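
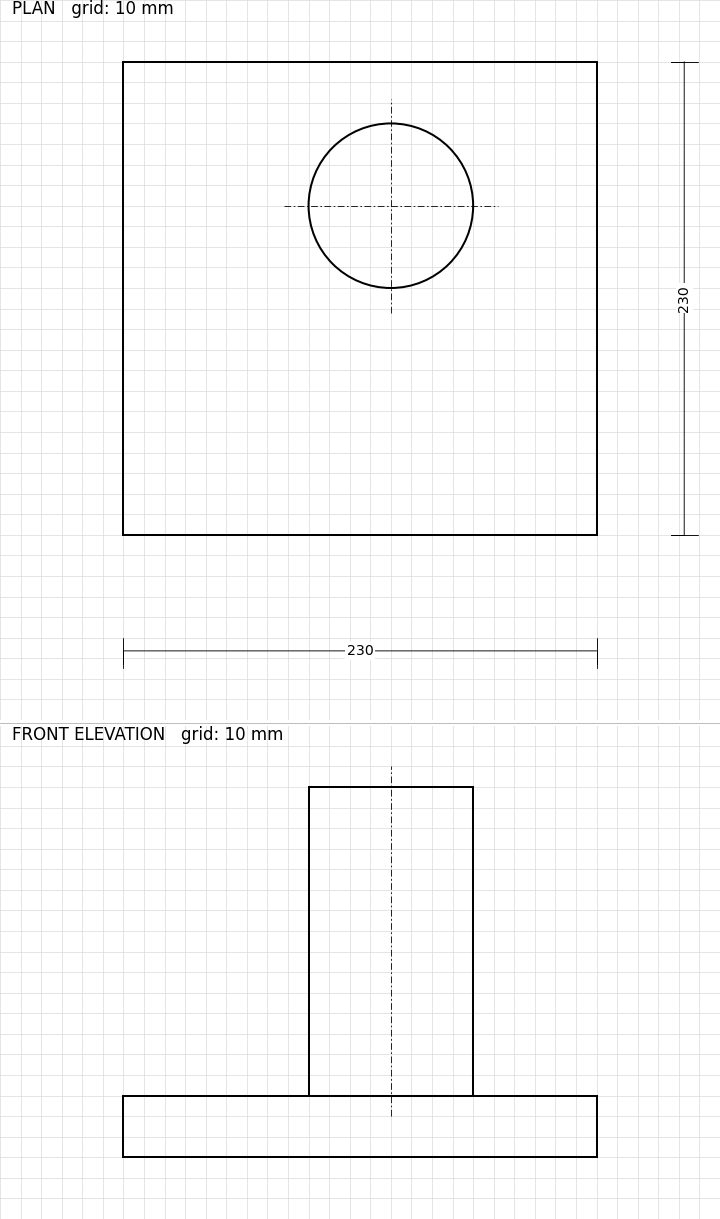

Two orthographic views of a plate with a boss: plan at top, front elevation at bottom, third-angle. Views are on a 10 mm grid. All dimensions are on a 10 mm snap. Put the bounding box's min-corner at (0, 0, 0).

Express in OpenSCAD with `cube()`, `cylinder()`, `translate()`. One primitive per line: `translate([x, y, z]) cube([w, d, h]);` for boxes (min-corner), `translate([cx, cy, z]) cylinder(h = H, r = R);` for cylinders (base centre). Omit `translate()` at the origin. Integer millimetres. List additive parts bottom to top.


cube([230, 230, 30]);
translate([130, 160, 30]) cylinder(h = 150, r = 40);


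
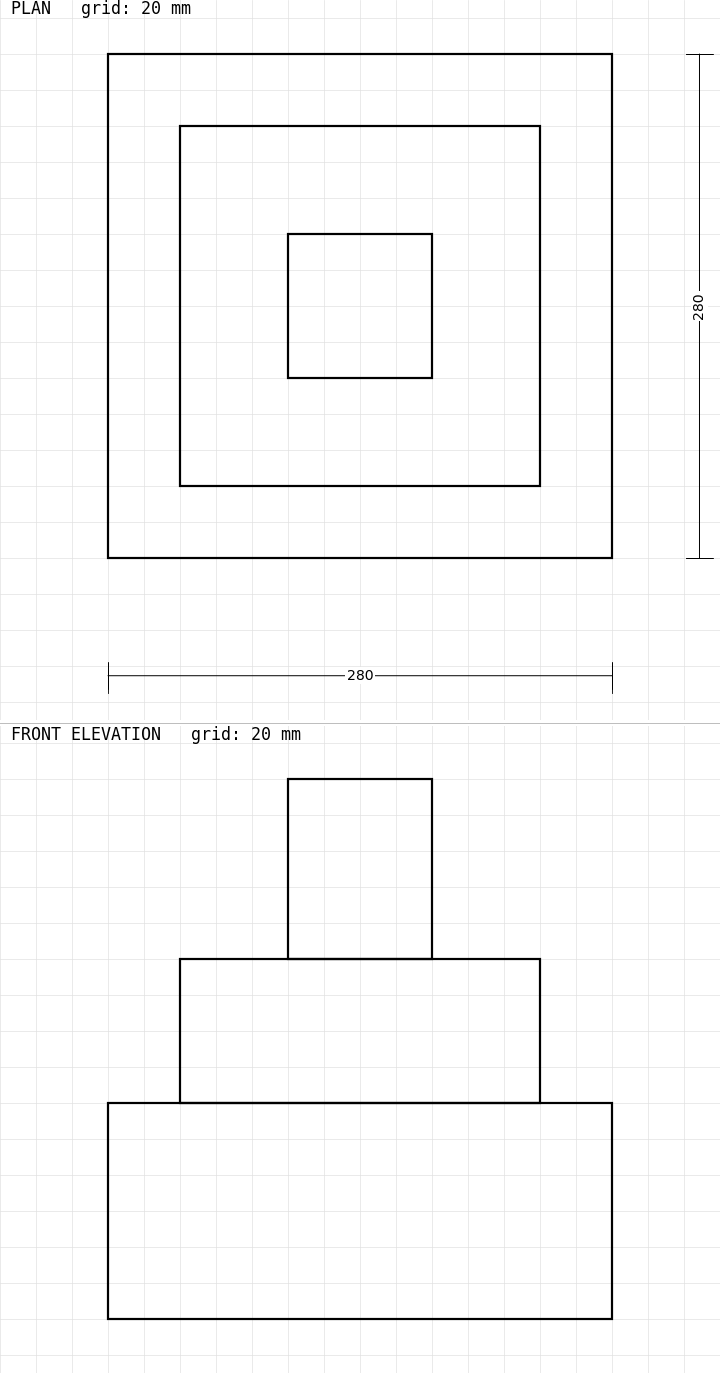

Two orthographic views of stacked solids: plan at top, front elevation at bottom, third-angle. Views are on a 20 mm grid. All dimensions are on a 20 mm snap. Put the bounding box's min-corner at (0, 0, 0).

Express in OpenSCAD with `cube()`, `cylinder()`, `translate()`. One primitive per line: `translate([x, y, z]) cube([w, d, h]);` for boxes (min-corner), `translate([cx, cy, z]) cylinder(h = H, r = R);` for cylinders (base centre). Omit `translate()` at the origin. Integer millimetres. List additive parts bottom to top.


cube([280, 280, 120]);
translate([40, 40, 120]) cube([200, 200, 80]);
translate([100, 100, 200]) cube([80, 80, 100]);


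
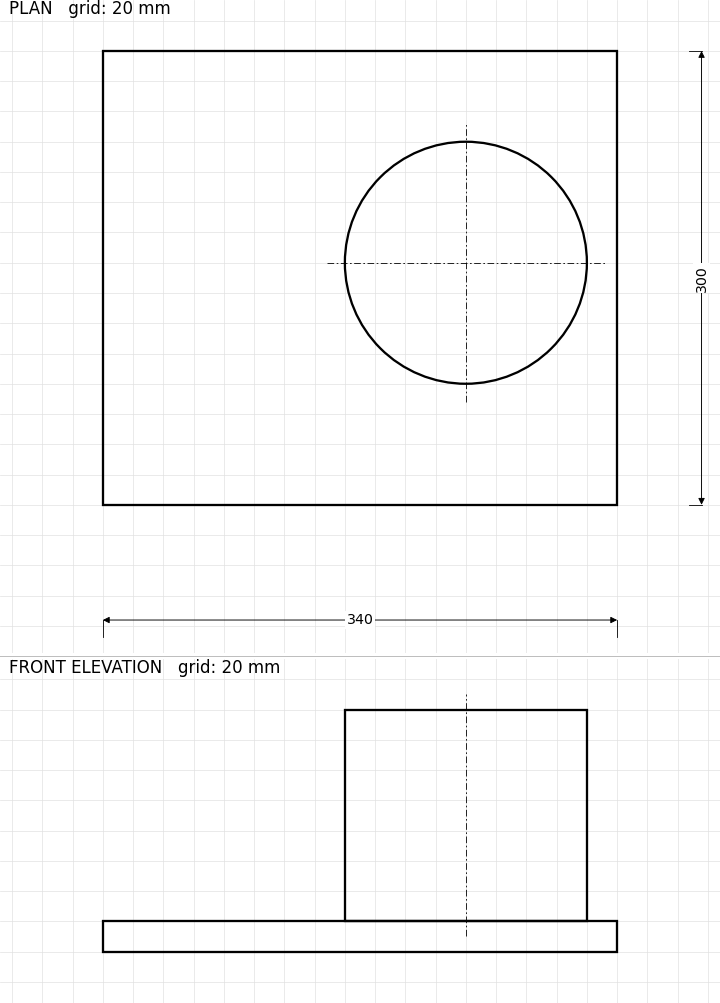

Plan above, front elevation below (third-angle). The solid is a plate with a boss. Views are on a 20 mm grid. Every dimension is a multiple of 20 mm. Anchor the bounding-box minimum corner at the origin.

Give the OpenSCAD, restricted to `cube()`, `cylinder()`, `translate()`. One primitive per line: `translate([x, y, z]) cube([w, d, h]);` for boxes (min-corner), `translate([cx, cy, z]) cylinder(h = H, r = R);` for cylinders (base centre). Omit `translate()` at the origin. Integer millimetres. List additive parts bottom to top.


cube([340, 300, 20]);
translate([240, 160, 20]) cylinder(h = 140, r = 80);


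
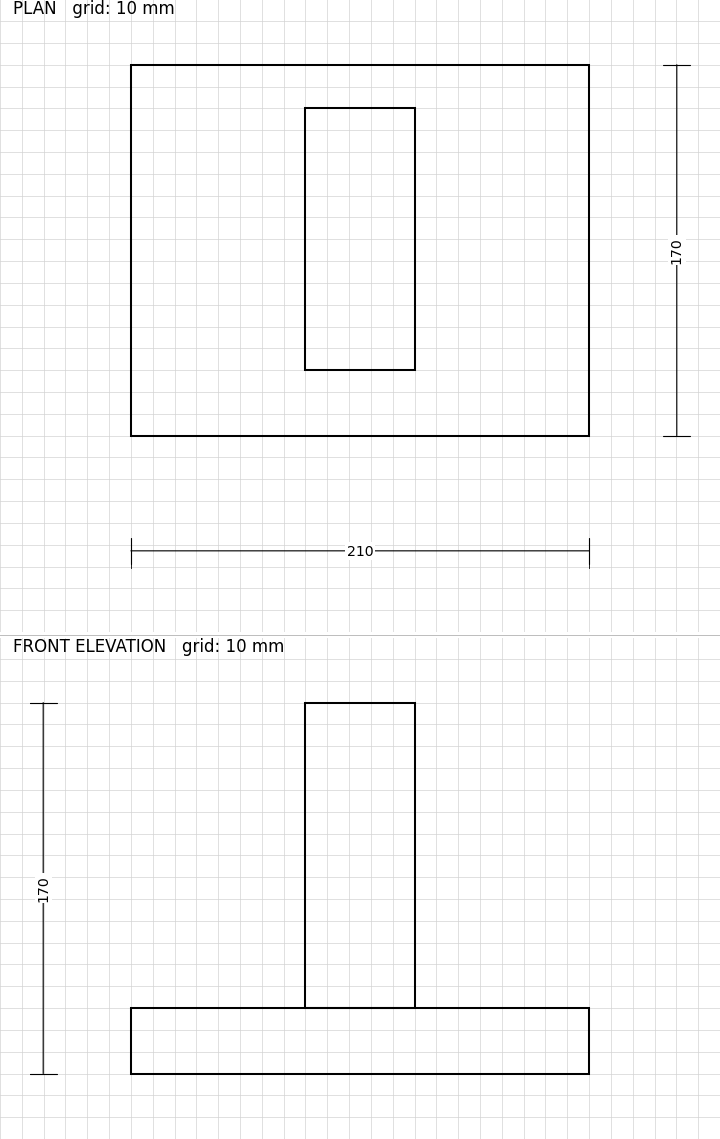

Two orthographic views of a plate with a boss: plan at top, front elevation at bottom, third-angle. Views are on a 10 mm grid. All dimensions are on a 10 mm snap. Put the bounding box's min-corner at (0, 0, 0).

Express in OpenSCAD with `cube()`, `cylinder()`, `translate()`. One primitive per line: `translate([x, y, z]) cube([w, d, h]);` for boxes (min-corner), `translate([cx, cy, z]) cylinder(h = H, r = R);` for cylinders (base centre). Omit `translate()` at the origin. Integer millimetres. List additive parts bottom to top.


cube([210, 170, 30]);
translate([80, 30, 30]) cube([50, 120, 140]);


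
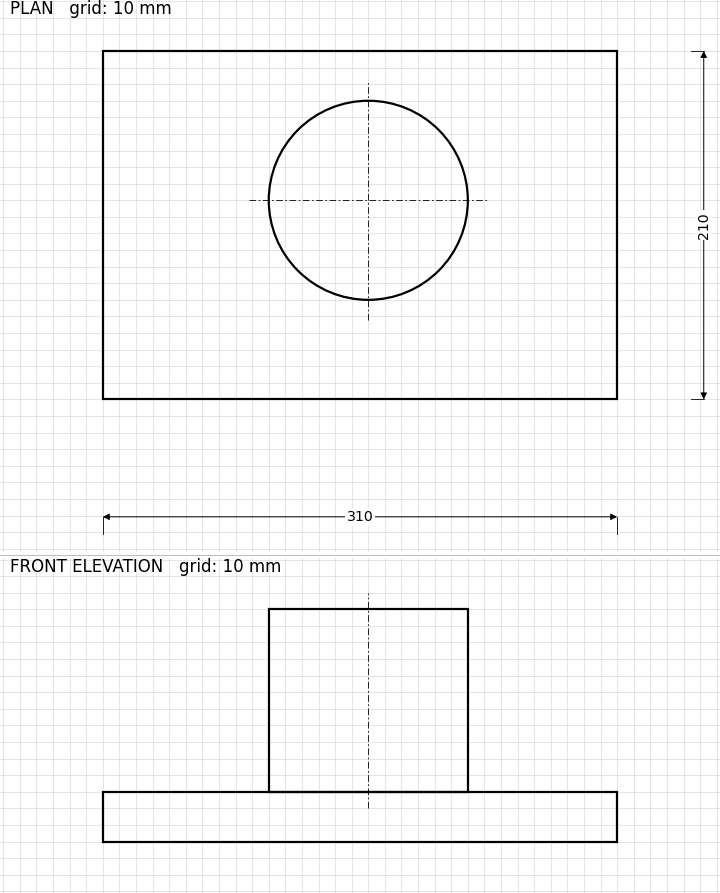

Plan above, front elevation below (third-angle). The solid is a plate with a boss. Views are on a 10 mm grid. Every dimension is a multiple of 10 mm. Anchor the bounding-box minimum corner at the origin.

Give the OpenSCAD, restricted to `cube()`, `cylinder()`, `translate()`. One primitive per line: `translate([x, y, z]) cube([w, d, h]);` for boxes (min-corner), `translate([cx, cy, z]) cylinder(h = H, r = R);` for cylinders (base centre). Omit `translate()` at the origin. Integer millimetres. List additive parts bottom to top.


cube([310, 210, 30]);
translate([160, 120, 30]) cylinder(h = 110, r = 60);


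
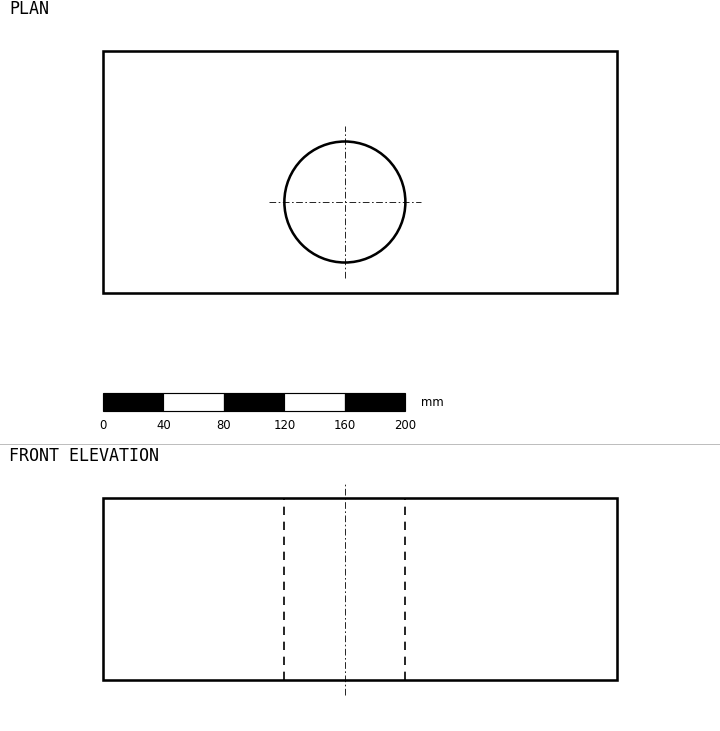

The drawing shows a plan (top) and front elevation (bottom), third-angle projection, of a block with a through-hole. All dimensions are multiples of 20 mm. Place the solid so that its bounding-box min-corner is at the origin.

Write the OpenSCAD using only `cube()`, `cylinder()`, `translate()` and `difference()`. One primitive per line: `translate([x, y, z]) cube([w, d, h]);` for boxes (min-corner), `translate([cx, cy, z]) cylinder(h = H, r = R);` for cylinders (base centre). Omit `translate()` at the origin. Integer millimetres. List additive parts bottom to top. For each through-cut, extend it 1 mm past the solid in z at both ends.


difference() {
  cube([340, 160, 120]);
  translate([160, 60, -1]) cylinder(h = 122, r = 40);
}


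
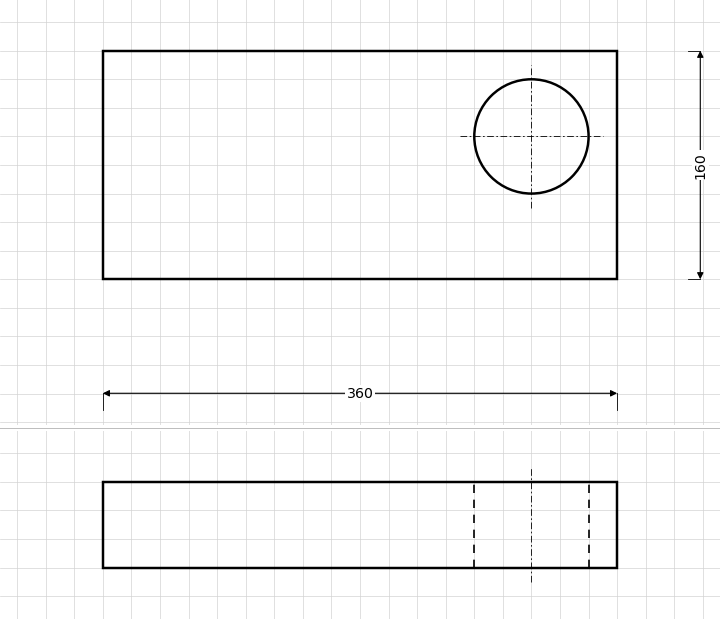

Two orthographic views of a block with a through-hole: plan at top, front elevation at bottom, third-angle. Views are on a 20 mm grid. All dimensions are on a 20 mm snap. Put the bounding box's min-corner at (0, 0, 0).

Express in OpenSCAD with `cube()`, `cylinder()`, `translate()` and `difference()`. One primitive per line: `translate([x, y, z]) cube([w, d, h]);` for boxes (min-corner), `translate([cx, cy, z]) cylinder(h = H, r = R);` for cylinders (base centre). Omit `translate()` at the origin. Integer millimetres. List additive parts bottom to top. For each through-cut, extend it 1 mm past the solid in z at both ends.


difference() {
  cube([360, 160, 60]);
  translate([300, 100, -1]) cylinder(h = 62, r = 40);
}


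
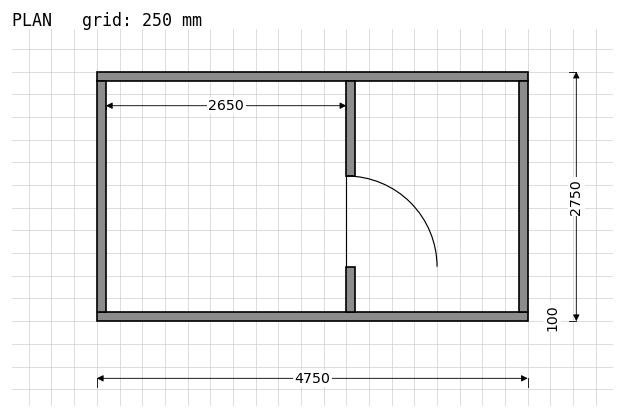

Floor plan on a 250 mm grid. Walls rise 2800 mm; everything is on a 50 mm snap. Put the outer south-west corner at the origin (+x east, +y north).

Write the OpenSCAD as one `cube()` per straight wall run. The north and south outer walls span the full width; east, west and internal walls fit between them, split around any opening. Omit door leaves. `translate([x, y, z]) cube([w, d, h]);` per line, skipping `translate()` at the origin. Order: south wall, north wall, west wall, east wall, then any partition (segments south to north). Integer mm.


cube([4750, 100, 2800]);
translate([0, 2650, 0]) cube([4750, 100, 2800]);
translate([0, 100, 0]) cube([100, 2550, 2800]);
translate([4650, 100, 0]) cube([100, 2550, 2800]);
translate([2750, 100, 0]) cube([100, 500, 2800]);
translate([2750, 1600, 0]) cube([100, 1050, 2800]);


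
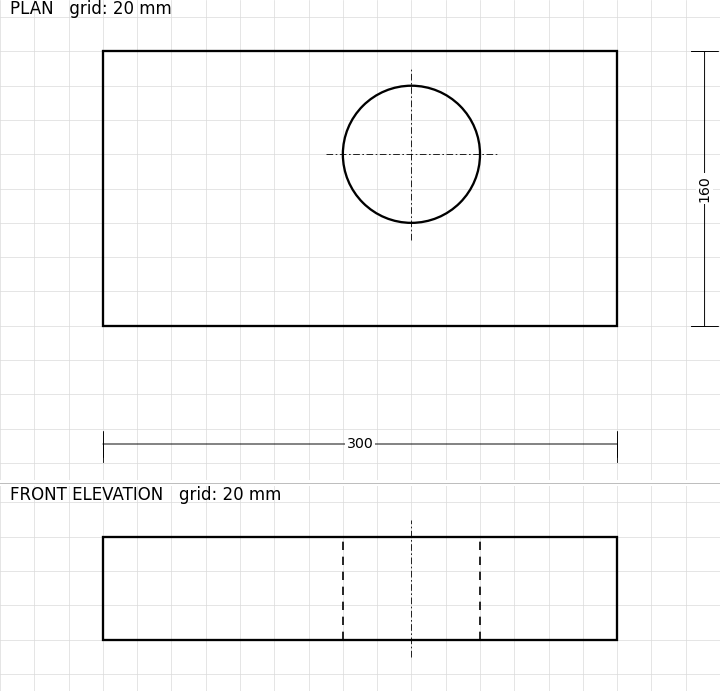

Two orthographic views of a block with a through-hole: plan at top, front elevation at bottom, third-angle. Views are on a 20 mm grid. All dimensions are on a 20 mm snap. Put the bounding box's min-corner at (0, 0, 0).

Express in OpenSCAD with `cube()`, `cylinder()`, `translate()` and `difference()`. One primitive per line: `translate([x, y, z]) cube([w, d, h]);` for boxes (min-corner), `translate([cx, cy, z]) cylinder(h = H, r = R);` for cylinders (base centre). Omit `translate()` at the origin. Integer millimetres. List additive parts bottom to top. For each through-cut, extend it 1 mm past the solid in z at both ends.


difference() {
  cube([300, 160, 60]);
  translate([180, 100, -1]) cylinder(h = 62, r = 40);
}


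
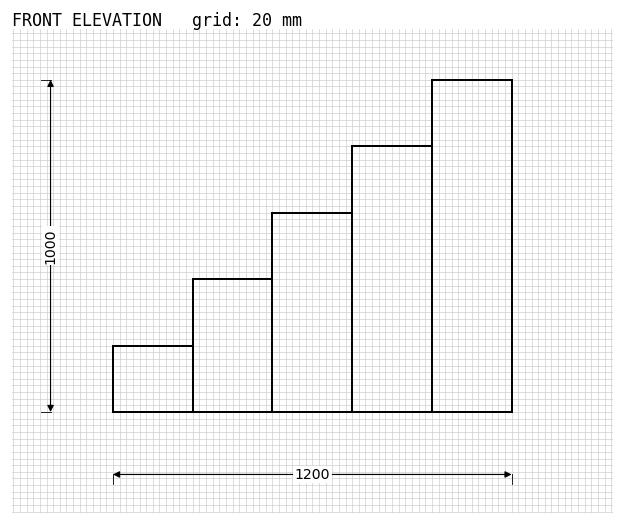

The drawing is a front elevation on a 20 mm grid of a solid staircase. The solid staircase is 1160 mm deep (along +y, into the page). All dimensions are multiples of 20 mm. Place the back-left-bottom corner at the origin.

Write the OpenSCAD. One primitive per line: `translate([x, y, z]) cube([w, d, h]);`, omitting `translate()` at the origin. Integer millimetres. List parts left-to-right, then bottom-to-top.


cube([240, 1160, 200]);
translate([240, 0, 0]) cube([240, 1160, 400]);
translate([480, 0, 0]) cube([240, 1160, 600]);
translate([720, 0, 0]) cube([240, 1160, 800]);
translate([960, 0, 0]) cube([240, 1160, 1000]);


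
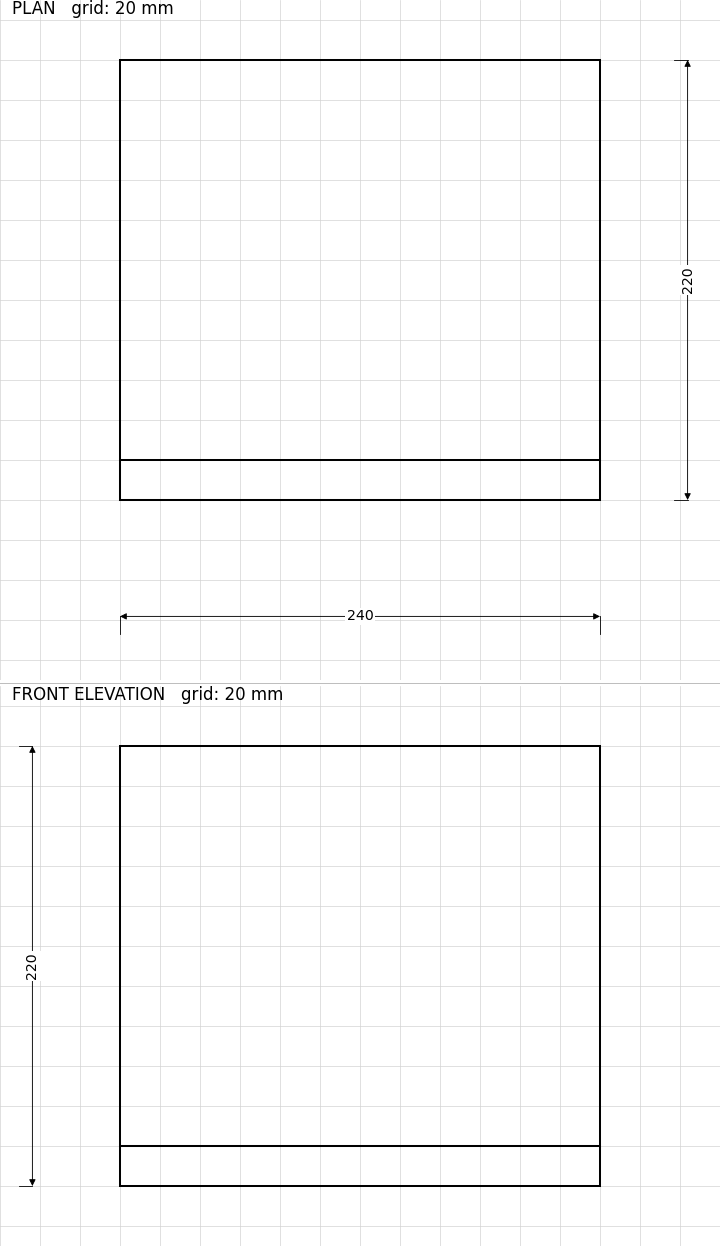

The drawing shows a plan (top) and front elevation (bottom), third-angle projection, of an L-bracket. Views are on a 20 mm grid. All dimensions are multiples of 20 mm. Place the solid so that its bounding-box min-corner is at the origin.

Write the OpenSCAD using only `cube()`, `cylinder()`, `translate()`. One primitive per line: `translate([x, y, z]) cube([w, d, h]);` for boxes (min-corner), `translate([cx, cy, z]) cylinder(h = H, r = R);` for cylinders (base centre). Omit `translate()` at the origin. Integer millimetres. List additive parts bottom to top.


cube([240, 220, 20]);
translate([0, 0, 20]) cube([240, 20, 200]);


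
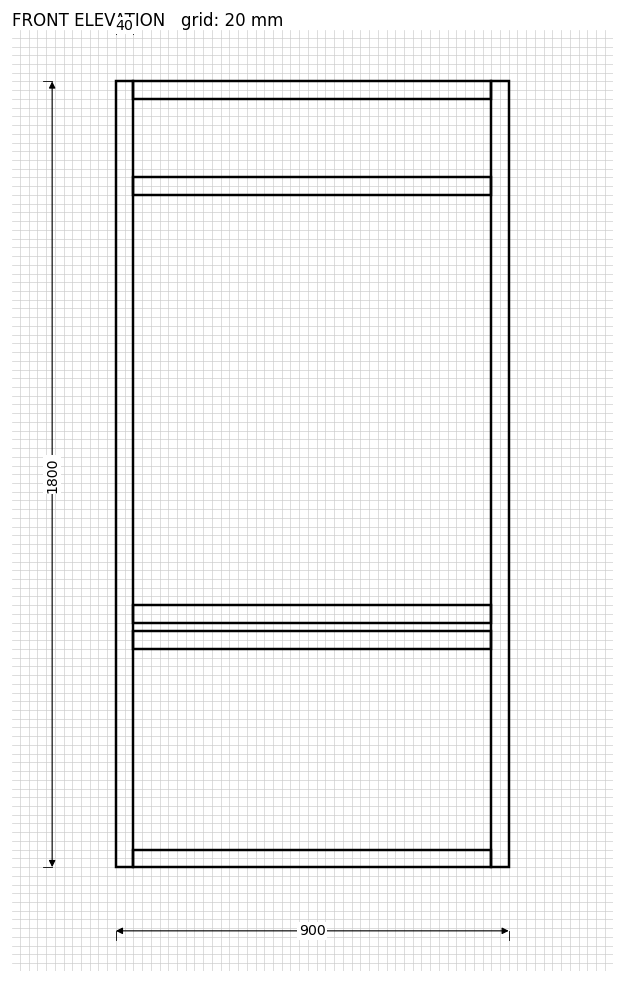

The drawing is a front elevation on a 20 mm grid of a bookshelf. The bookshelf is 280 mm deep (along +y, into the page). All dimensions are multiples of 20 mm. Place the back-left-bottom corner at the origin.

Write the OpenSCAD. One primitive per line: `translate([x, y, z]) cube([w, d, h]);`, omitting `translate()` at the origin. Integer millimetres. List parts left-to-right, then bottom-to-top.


cube([40, 280, 1800]);
translate([40, 0, 0]) cube([820, 280, 40]);
translate([40, 0, 500]) cube([820, 280, 40]);
translate([40, 0, 560]) cube([820, 280, 40]);
translate([40, 0, 1540]) cube([820, 280, 40]);
translate([40, 0, 1760]) cube([820, 280, 40]);
translate([860, 0, 0]) cube([40, 280, 1800]);


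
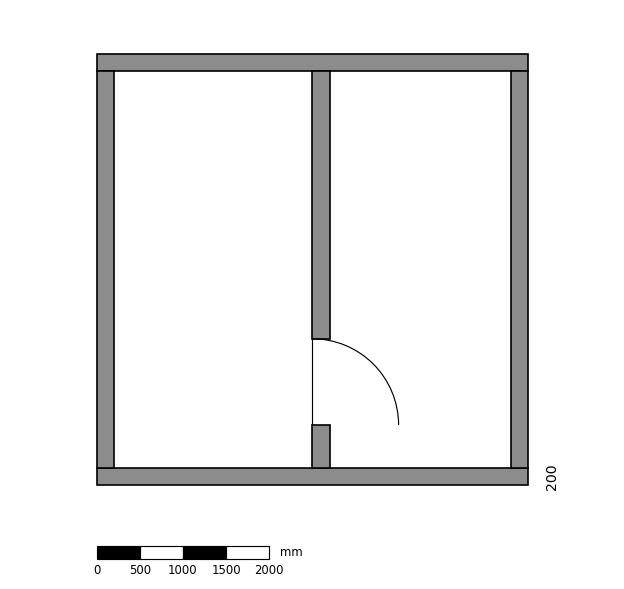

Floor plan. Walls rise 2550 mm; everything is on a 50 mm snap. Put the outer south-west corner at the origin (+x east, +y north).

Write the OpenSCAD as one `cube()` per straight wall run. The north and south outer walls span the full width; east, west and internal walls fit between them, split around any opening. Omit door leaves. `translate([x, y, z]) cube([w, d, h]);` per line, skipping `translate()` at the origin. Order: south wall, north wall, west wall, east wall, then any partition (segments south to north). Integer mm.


cube([5000, 200, 2550]);
translate([0, 4800, 0]) cube([5000, 200, 2550]);
translate([0, 200, 0]) cube([200, 4600, 2550]);
translate([4800, 200, 0]) cube([200, 4600, 2550]);
translate([2500, 200, 0]) cube([200, 500, 2550]);
translate([2500, 1700, 0]) cube([200, 3100, 2550]);


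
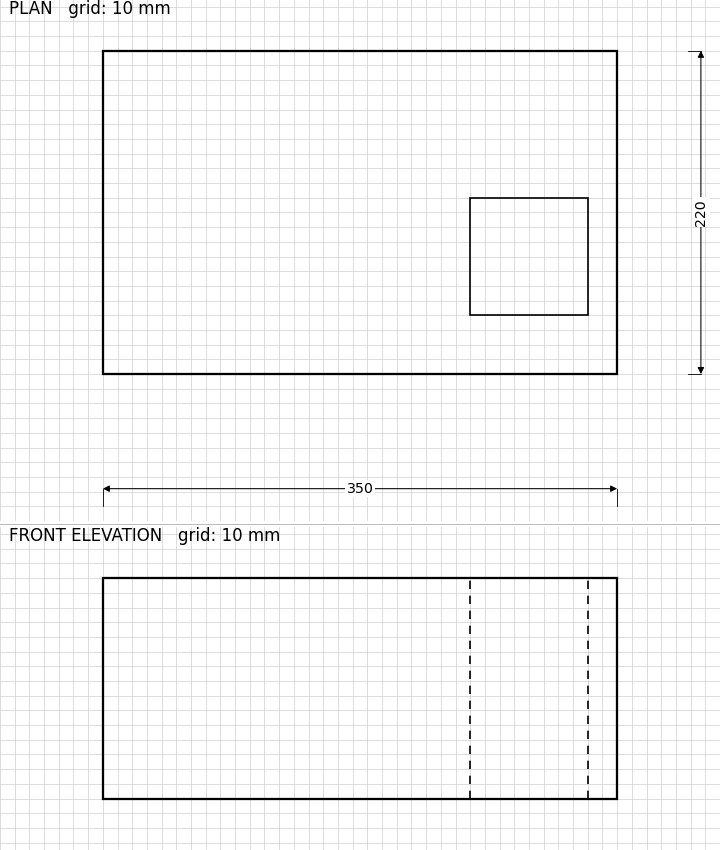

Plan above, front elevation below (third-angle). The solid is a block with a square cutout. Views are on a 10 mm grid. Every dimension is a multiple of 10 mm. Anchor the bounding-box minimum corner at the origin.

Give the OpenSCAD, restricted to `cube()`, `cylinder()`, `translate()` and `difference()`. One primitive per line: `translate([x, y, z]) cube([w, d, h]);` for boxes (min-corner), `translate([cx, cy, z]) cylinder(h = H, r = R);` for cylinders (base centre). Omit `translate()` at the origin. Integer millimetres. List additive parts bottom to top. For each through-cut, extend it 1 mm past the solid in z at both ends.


difference() {
  cube([350, 220, 150]);
  translate([250, 40, -1]) cube([80, 80, 152]);
}


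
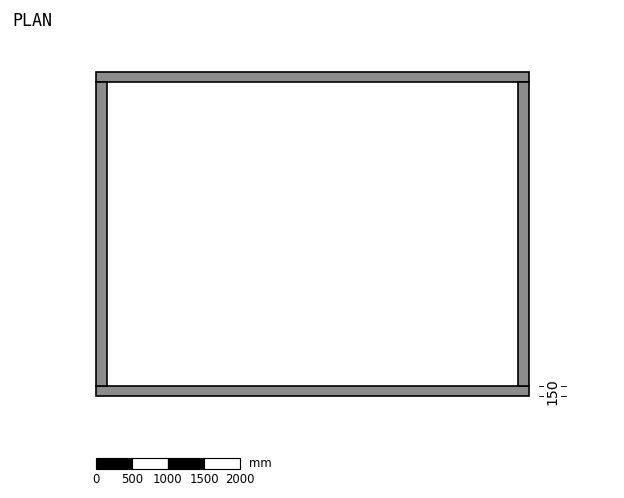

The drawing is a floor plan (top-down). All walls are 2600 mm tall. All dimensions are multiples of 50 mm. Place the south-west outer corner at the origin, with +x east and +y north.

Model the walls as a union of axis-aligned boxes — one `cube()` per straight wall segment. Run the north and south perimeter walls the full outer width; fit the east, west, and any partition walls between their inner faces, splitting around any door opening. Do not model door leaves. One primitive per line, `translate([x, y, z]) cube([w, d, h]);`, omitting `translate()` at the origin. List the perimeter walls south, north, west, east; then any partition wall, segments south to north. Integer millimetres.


cube([6000, 150, 2600]);
translate([0, 4350, 0]) cube([6000, 150, 2600]);
translate([0, 150, 0]) cube([150, 4200, 2600]);
translate([5850, 150, 0]) cube([150, 4200, 2600]);


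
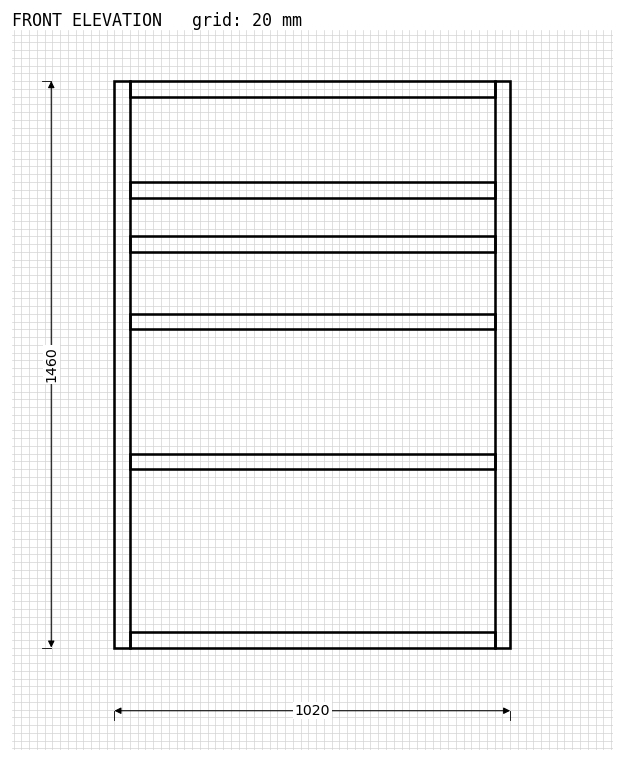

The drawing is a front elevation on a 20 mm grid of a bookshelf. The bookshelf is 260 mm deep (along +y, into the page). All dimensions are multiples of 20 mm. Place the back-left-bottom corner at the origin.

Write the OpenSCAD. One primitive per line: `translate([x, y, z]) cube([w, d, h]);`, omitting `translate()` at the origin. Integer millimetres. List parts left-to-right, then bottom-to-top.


cube([40, 260, 1460]);
translate([40, 0, 0]) cube([940, 260, 40]);
translate([40, 0, 460]) cube([940, 260, 40]);
translate([40, 0, 820]) cube([940, 260, 40]);
translate([40, 0, 1020]) cube([940, 260, 40]);
translate([40, 0, 1160]) cube([940, 260, 40]);
translate([40, 0, 1420]) cube([940, 260, 40]);
translate([980, 0, 0]) cube([40, 260, 1460]);


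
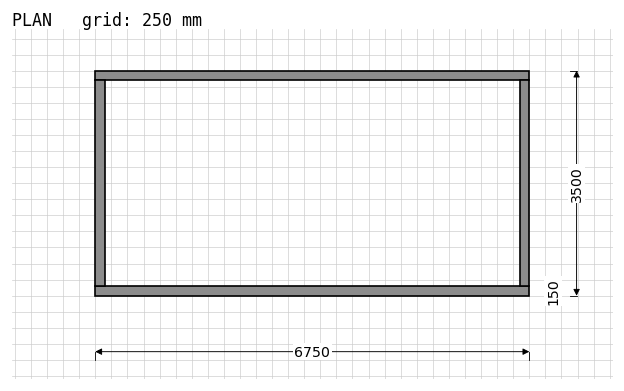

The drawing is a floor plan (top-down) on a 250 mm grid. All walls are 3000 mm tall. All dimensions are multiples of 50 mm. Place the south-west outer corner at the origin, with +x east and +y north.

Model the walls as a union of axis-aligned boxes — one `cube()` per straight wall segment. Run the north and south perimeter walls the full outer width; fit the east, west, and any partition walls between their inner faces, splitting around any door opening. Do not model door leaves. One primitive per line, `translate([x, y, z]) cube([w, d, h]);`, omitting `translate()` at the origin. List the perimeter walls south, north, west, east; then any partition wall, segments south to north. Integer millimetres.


cube([6750, 150, 3000]);
translate([0, 3350, 0]) cube([6750, 150, 3000]);
translate([0, 150, 0]) cube([150, 3200, 3000]);
translate([6600, 150, 0]) cube([150, 3200, 3000]);


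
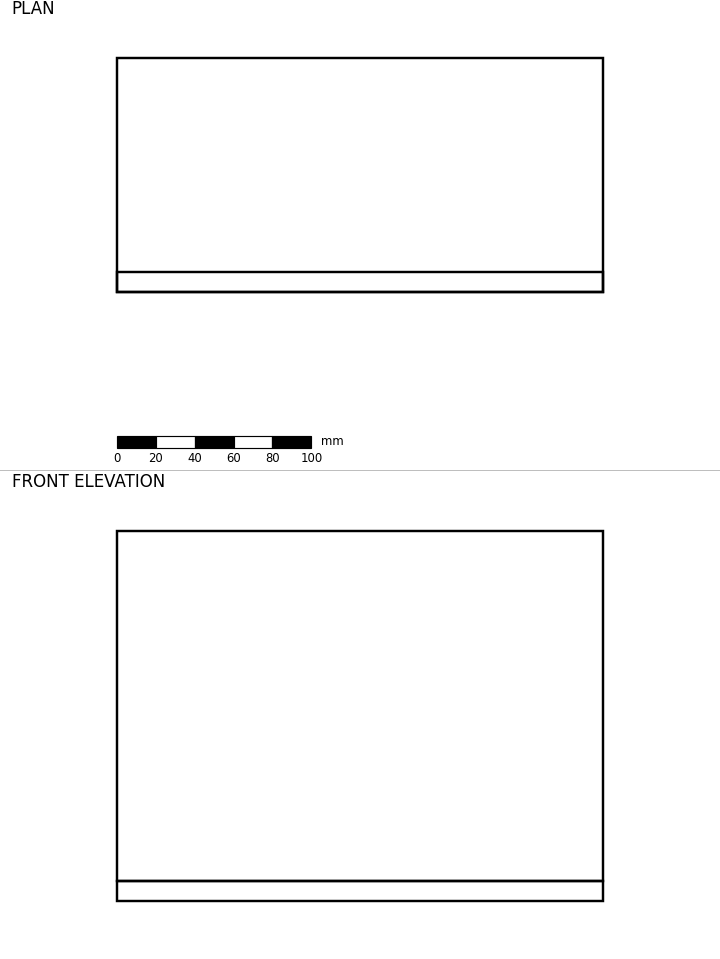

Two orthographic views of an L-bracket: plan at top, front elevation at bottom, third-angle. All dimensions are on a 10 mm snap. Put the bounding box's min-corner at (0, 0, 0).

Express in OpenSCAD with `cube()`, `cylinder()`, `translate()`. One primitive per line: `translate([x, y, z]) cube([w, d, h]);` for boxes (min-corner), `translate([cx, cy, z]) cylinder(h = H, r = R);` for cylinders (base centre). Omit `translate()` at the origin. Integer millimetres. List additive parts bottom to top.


cube([250, 120, 10]);
translate([0, 0, 10]) cube([250, 10, 180]);


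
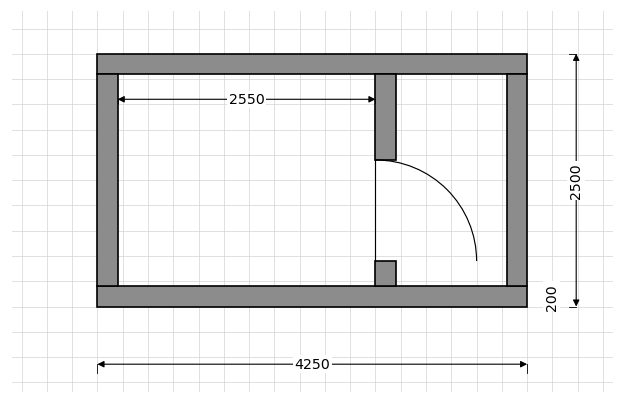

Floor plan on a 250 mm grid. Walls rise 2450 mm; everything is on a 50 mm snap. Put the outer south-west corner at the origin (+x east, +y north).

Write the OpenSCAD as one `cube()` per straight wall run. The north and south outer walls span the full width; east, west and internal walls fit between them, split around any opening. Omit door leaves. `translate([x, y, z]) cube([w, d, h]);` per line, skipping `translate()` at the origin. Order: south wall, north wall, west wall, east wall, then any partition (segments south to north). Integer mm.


cube([4250, 200, 2450]);
translate([0, 2300, 0]) cube([4250, 200, 2450]);
translate([0, 200, 0]) cube([200, 2100, 2450]);
translate([4050, 200, 0]) cube([200, 2100, 2450]);
translate([2750, 200, 0]) cube([200, 250, 2450]);
translate([2750, 1450, 0]) cube([200, 850, 2450]);


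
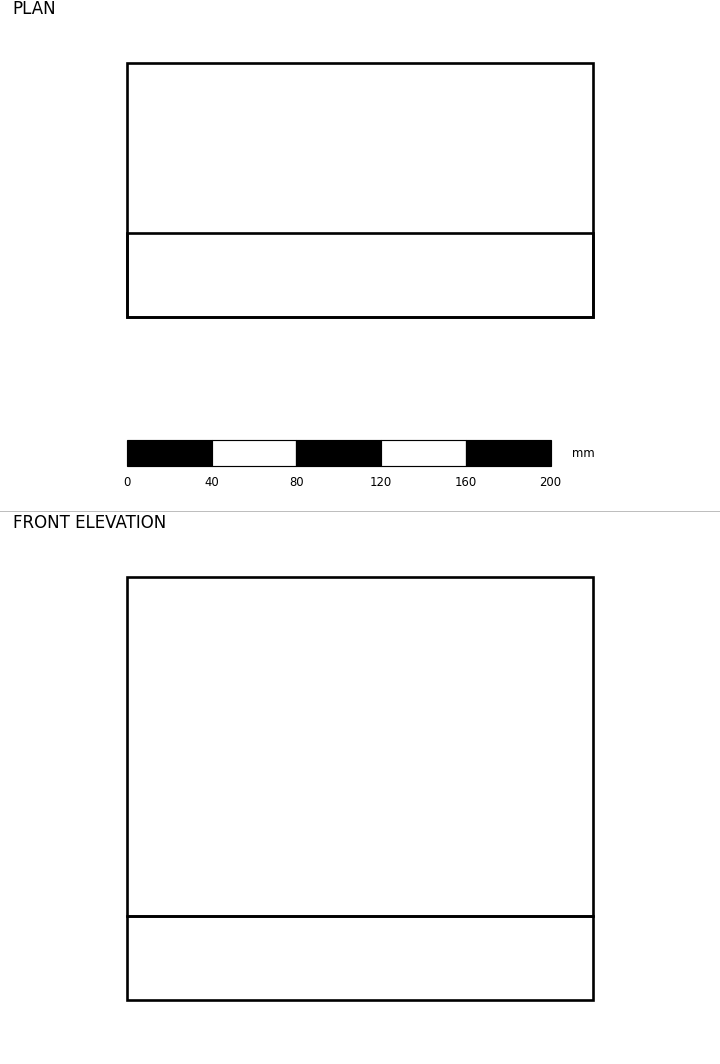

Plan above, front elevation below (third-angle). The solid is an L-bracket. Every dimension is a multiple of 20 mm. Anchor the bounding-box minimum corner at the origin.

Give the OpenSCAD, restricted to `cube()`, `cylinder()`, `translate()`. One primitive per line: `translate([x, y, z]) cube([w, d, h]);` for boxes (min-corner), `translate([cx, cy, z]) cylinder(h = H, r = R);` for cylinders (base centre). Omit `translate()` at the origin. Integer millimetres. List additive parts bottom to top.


cube([220, 120, 40]);
translate([0, 0, 40]) cube([220, 40, 160]);


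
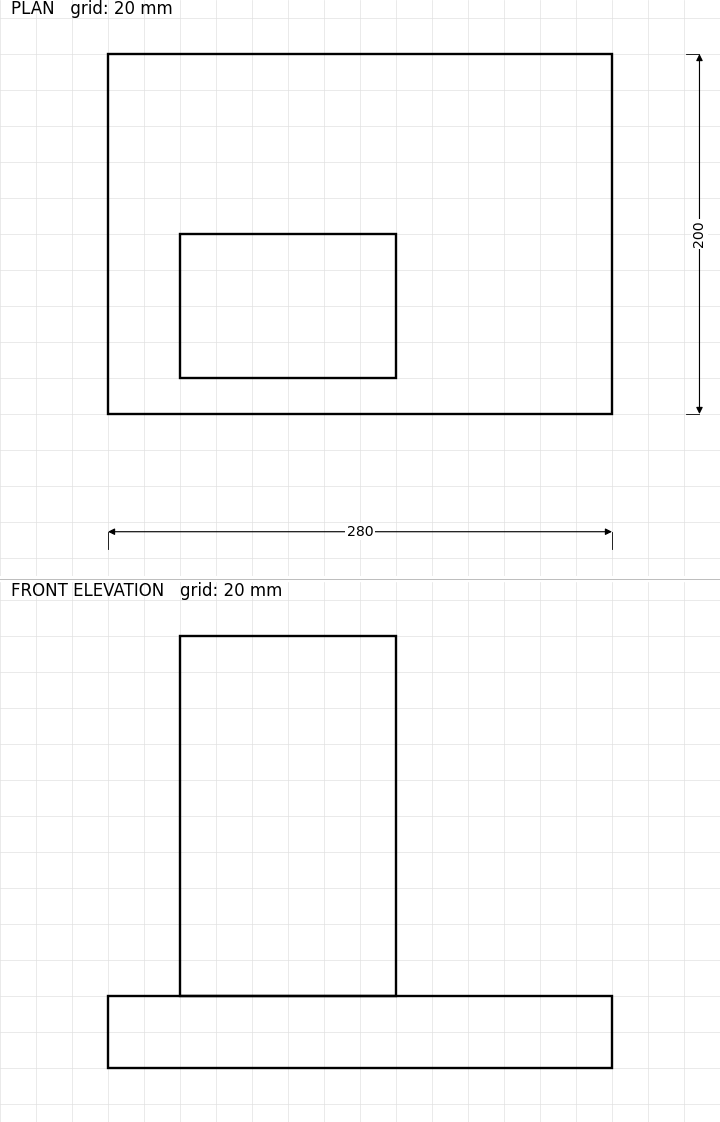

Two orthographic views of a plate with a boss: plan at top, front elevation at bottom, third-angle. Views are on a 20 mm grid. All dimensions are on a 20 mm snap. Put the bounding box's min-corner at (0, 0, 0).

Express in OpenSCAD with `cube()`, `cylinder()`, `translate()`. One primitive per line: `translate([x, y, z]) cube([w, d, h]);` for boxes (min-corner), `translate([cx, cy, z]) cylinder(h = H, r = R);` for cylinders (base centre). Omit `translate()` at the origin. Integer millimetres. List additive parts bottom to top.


cube([280, 200, 40]);
translate([40, 20, 40]) cube([120, 80, 200]);


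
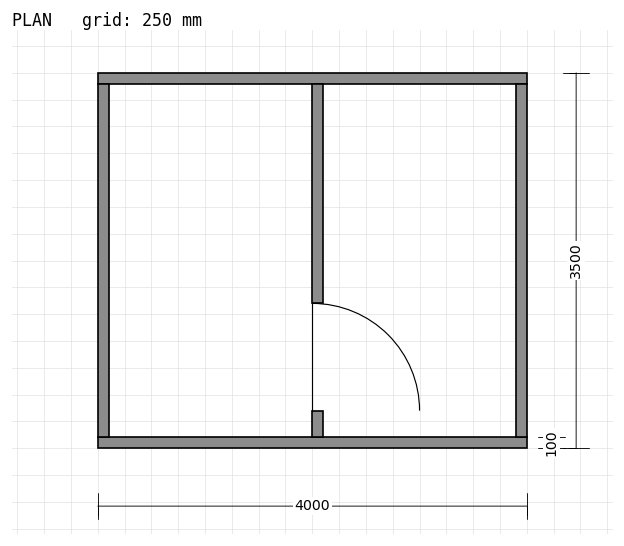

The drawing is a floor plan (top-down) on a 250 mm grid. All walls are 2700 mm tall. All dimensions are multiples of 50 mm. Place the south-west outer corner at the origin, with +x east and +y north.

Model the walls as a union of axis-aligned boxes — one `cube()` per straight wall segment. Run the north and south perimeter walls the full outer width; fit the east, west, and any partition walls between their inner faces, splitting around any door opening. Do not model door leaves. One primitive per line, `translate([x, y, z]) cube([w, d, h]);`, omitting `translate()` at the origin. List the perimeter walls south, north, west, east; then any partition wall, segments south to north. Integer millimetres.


cube([4000, 100, 2700]);
translate([0, 3400, 0]) cube([4000, 100, 2700]);
translate([0, 100, 0]) cube([100, 3300, 2700]);
translate([3900, 100, 0]) cube([100, 3300, 2700]);
translate([2000, 100, 0]) cube([100, 250, 2700]);
translate([2000, 1350, 0]) cube([100, 2050, 2700]);


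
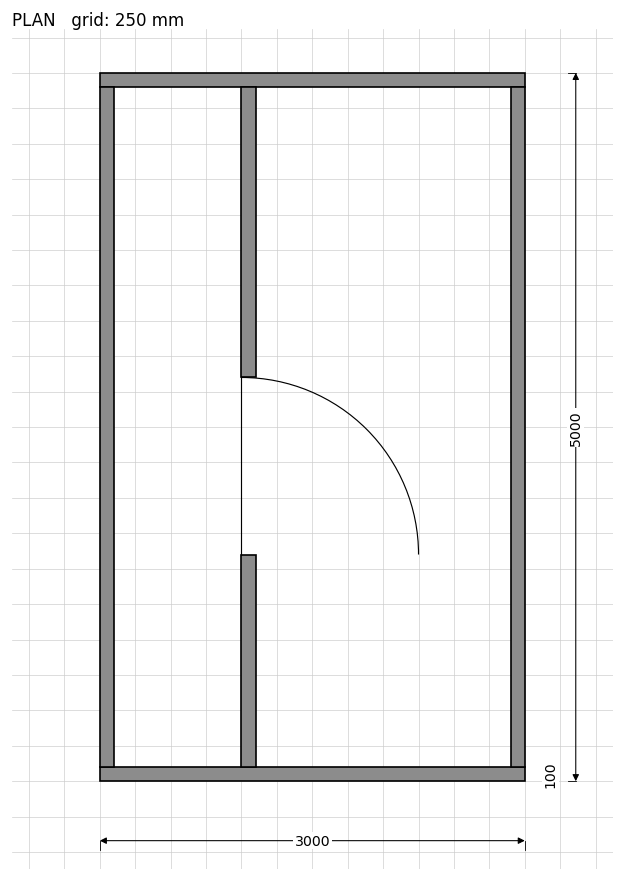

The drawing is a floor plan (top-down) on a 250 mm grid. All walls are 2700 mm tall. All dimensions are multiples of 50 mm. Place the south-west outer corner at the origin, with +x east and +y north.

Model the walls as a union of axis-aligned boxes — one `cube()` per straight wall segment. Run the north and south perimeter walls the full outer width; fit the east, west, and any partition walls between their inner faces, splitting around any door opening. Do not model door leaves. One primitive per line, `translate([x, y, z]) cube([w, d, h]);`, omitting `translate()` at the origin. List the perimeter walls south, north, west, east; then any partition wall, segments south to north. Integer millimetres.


cube([3000, 100, 2700]);
translate([0, 4900, 0]) cube([3000, 100, 2700]);
translate([0, 100, 0]) cube([100, 4800, 2700]);
translate([2900, 100, 0]) cube([100, 4800, 2700]);
translate([1000, 100, 0]) cube([100, 1500, 2700]);
translate([1000, 2850, 0]) cube([100, 2050, 2700]);


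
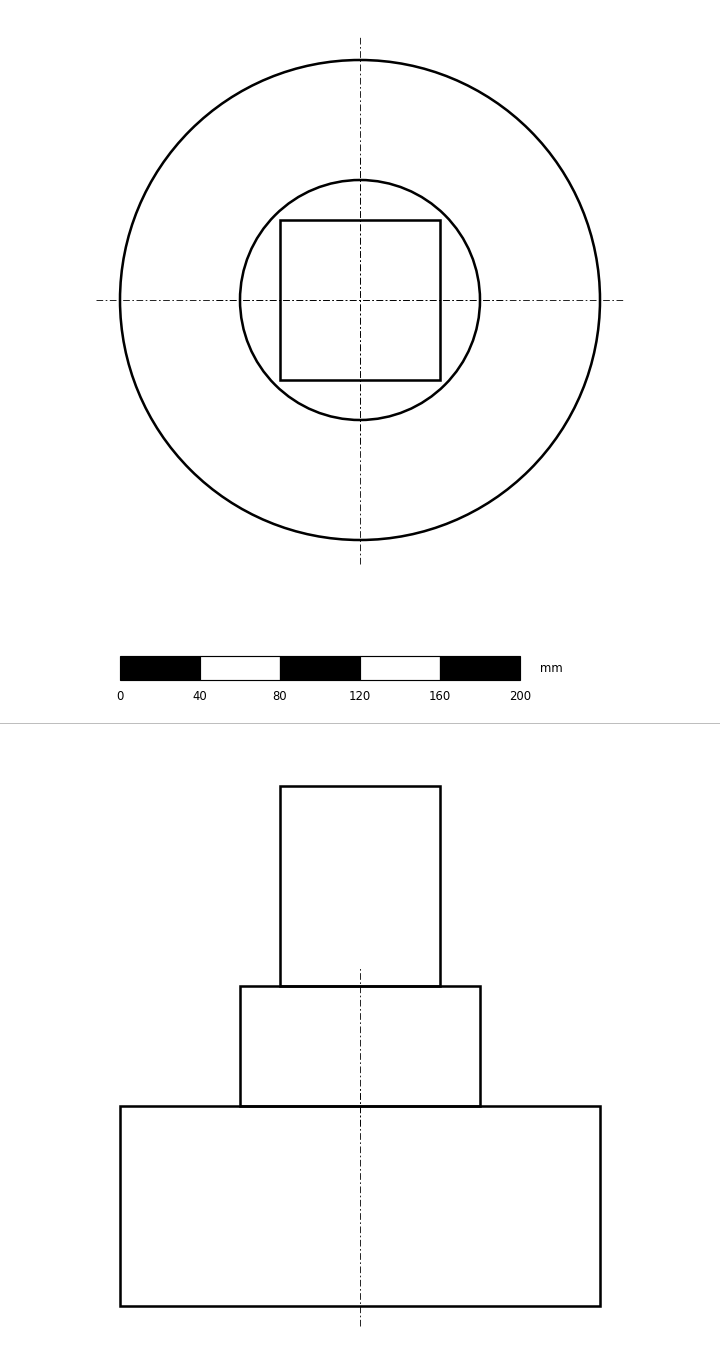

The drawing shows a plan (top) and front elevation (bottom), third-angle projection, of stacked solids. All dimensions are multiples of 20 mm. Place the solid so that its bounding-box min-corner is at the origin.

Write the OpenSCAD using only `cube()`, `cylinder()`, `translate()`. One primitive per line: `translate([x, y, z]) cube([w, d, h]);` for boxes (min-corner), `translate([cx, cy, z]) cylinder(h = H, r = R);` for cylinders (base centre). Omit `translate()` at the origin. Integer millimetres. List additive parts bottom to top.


translate([120, 120, 0]) cylinder(h = 100, r = 120);
translate([120, 120, 100]) cylinder(h = 60, r = 60);
translate([80, 80, 160]) cube([80, 80, 100]);


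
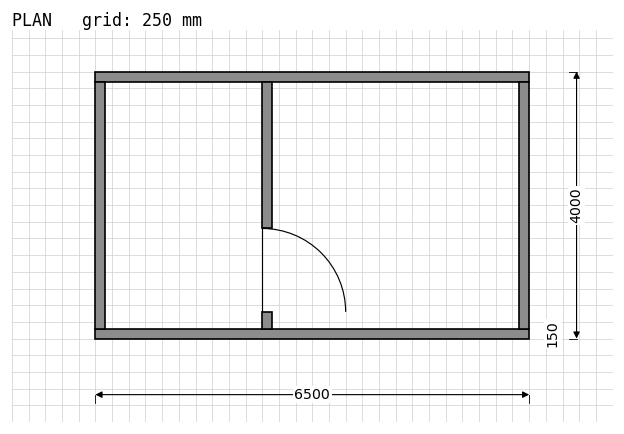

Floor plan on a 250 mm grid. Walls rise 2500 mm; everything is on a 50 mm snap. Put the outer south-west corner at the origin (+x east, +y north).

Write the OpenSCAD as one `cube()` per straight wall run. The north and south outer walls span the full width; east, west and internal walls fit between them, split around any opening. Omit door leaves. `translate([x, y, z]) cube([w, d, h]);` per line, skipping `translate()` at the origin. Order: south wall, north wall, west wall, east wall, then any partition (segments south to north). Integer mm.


cube([6500, 150, 2500]);
translate([0, 3850, 0]) cube([6500, 150, 2500]);
translate([0, 150, 0]) cube([150, 3700, 2500]);
translate([6350, 150, 0]) cube([150, 3700, 2500]);
translate([2500, 150, 0]) cube([150, 250, 2500]);
translate([2500, 1650, 0]) cube([150, 2200, 2500]);


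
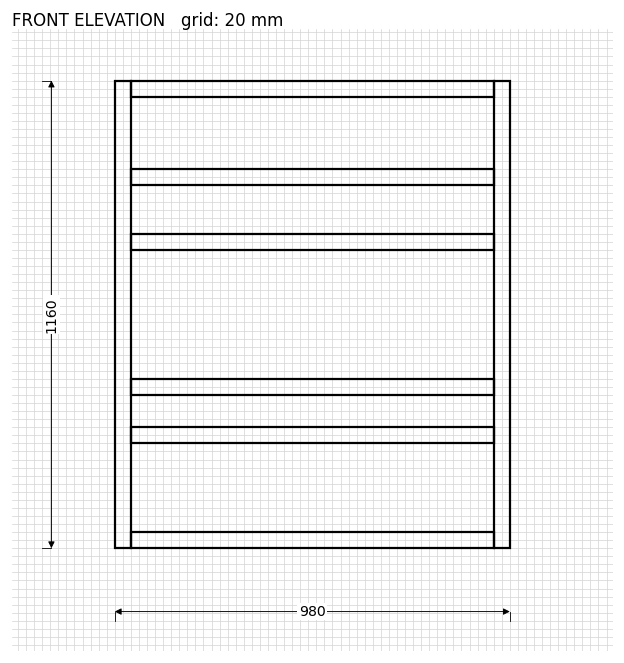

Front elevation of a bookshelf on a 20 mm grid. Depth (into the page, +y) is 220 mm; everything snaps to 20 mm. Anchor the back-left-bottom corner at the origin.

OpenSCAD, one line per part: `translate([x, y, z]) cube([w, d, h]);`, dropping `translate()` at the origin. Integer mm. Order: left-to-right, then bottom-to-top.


cube([40, 220, 1160]);
translate([40, 0, 0]) cube([900, 220, 40]);
translate([40, 0, 260]) cube([900, 220, 40]);
translate([40, 0, 380]) cube([900, 220, 40]);
translate([40, 0, 740]) cube([900, 220, 40]);
translate([40, 0, 900]) cube([900, 220, 40]);
translate([40, 0, 1120]) cube([900, 220, 40]);
translate([940, 0, 0]) cube([40, 220, 1160]);


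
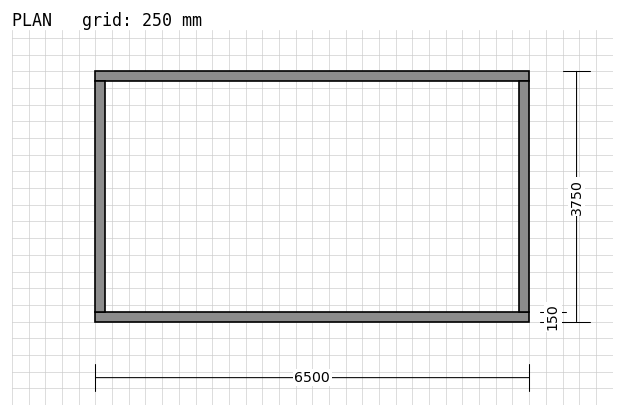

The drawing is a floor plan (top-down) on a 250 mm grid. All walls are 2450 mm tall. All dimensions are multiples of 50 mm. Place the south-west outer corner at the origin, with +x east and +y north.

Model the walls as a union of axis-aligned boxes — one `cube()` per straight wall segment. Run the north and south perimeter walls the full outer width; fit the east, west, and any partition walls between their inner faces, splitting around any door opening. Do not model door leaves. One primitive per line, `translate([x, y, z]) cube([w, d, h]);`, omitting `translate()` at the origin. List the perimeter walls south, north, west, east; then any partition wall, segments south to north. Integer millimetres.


cube([6500, 150, 2450]);
translate([0, 3600, 0]) cube([6500, 150, 2450]);
translate([0, 150, 0]) cube([150, 3450, 2450]);
translate([6350, 150, 0]) cube([150, 3450, 2450]);


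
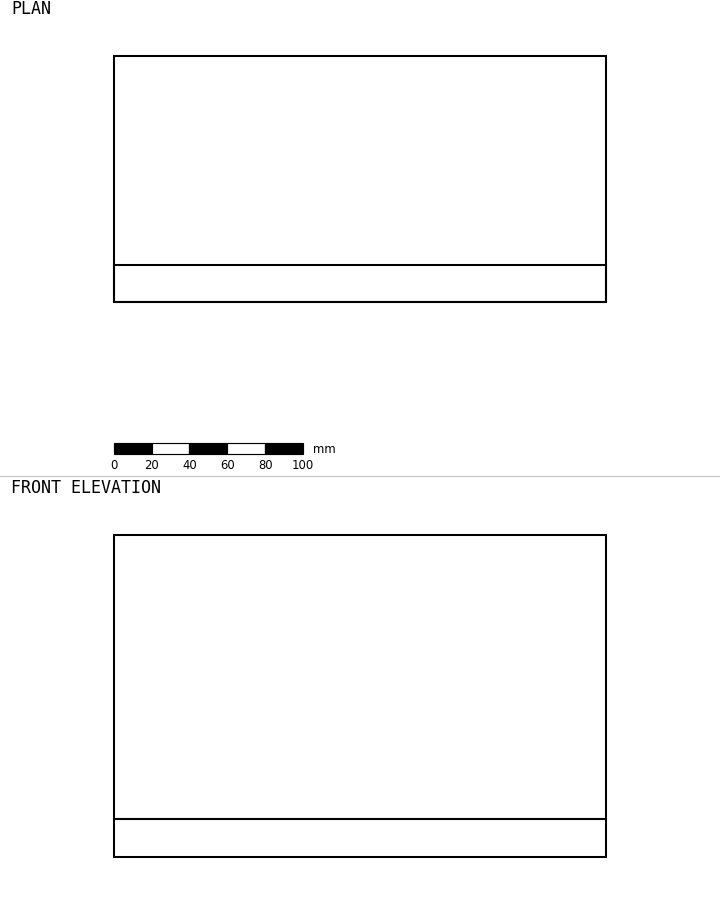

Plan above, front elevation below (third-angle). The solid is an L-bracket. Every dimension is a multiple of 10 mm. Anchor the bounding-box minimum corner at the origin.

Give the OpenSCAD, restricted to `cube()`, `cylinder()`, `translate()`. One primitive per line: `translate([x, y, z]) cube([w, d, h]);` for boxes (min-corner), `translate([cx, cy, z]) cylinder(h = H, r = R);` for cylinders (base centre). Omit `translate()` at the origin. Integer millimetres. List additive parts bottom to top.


cube([260, 130, 20]);
translate([0, 0, 20]) cube([260, 20, 150]);


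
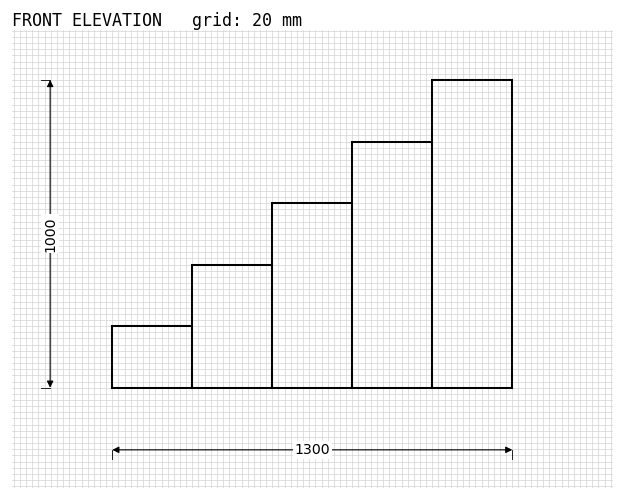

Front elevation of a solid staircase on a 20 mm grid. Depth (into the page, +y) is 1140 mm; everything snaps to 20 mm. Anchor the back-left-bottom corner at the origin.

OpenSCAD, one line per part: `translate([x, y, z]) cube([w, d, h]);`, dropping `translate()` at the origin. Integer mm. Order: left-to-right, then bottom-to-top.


cube([260, 1140, 200]);
translate([260, 0, 0]) cube([260, 1140, 400]);
translate([520, 0, 0]) cube([260, 1140, 600]);
translate([780, 0, 0]) cube([260, 1140, 800]);
translate([1040, 0, 0]) cube([260, 1140, 1000]);


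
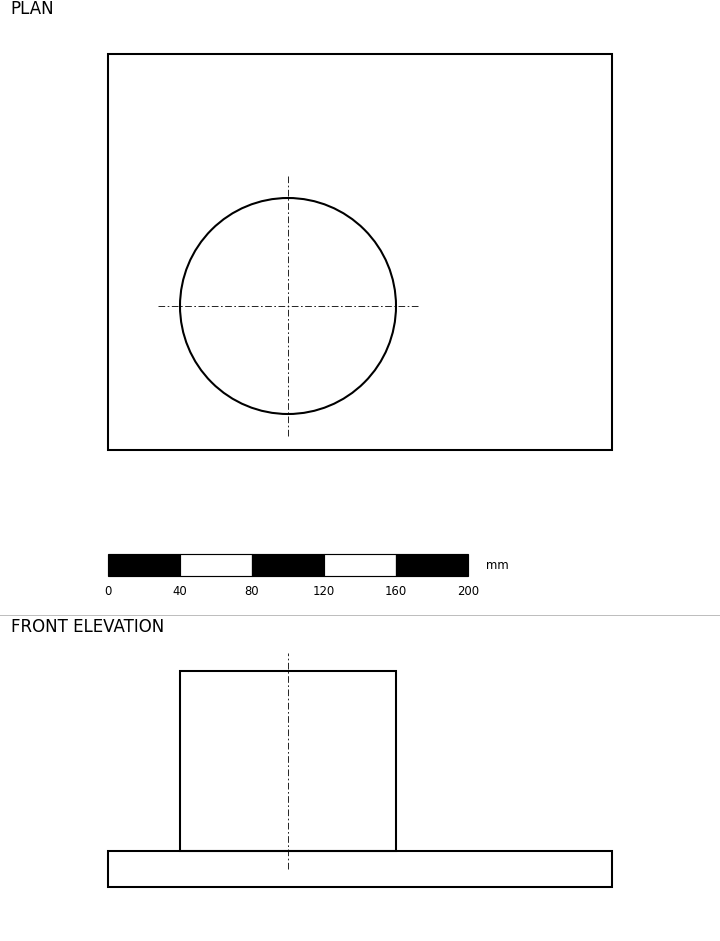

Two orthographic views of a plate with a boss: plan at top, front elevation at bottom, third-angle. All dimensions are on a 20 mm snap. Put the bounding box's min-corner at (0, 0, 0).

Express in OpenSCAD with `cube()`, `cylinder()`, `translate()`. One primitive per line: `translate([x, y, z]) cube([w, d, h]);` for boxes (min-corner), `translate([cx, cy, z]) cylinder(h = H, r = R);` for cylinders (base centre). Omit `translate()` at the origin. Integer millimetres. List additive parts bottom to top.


cube([280, 220, 20]);
translate([100, 80, 20]) cylinder(h = 100, r = 60);


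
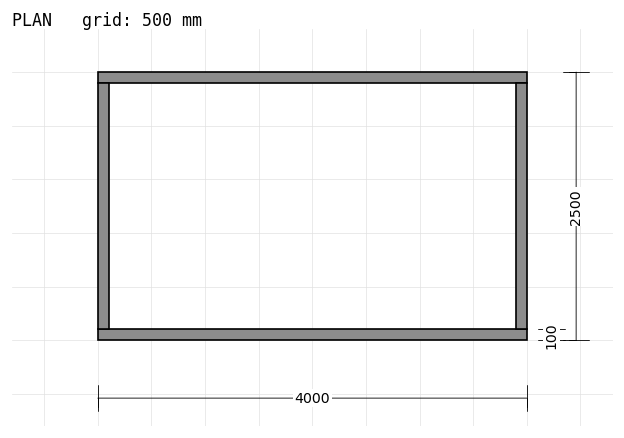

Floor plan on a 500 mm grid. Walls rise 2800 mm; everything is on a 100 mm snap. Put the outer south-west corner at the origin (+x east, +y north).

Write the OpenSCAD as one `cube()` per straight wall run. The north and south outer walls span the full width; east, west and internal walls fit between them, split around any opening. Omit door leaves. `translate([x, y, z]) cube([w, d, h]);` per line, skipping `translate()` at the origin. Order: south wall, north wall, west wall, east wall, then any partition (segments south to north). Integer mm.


cube([4000, 100, 2800]);
translate([0, 2400, 0]) cube([4000, 100, 2800]);
translate([0, 100, 0]) cube([100, 2300, 2800]);
translate([3900, 100, 0]) cube([100, 2300, 2800]);


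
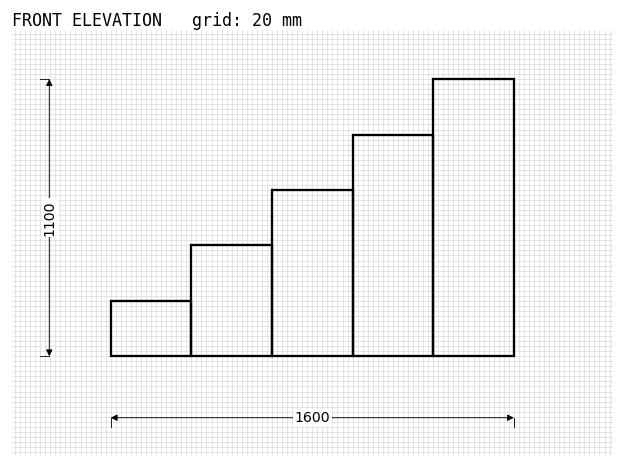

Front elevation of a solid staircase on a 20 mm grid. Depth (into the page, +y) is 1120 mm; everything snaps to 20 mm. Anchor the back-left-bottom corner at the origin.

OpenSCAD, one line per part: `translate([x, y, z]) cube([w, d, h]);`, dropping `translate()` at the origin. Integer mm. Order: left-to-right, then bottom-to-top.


cube([320, 1120, 220]);
translate([320, 0, 0]) cube([320, 1120, 440]);
translate([640, 0, 0]) cube([320, 1120, 660]);
translate([960, 0, 0]) cube([320, 1120, 880]);
translate([1280, 0, 0]) cube([320, 1120, 1100]);


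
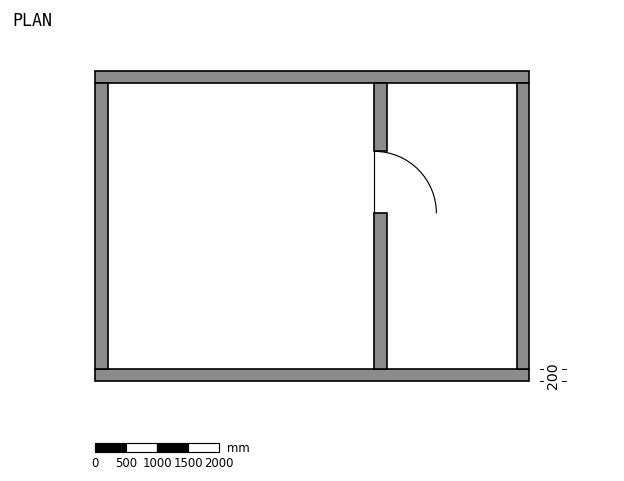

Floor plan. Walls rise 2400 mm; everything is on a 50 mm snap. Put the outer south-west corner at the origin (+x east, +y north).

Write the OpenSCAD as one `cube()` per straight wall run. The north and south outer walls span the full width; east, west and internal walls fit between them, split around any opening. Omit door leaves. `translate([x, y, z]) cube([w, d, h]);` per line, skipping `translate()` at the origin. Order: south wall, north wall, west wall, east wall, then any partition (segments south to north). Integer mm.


cube([7000, 200, 2400]);
translate([0, 4800, 0]) cube([7000, 200, 2400]);
translate([0, 200, 0]) cube([200, 4600, 2400]);
translate([6800, 200, 0]) cube([200, 4600, 2400]);
translate([4500, 200, 0]) cube([200, 2500, 2400]);
translate([4500, 3700, 0]) cube([200, 1100, 2400]);


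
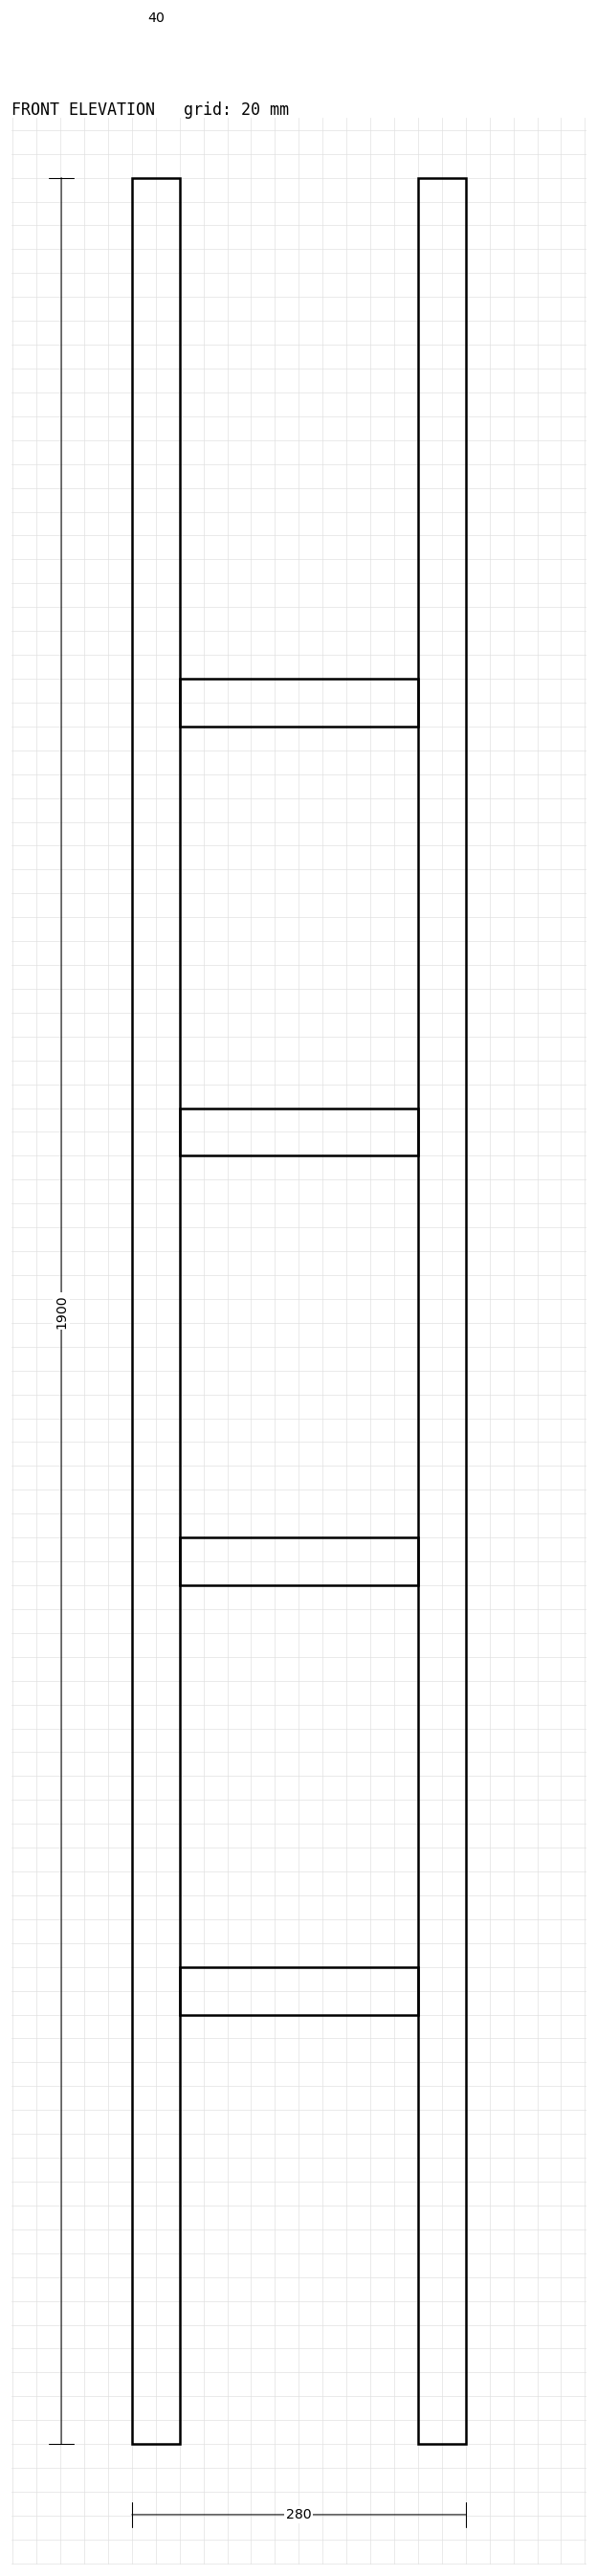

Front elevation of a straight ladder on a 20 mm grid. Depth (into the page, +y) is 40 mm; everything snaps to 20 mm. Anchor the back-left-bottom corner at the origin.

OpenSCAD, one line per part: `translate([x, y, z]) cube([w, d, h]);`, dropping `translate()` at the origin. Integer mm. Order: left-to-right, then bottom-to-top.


cube([40, 40, 1900]);
translate([40, 0, 360]) cube([200, 40, 40]);
translate([40, 0, 720]) cube([200, 40, 40]);
translate([40, 0, 1080]) cube([200, 40, 40]);
translate([40, 0, 1440]) cube([200, 40, 40]);
translate([240, 0, 0]) cube([40, 40, 1900]);


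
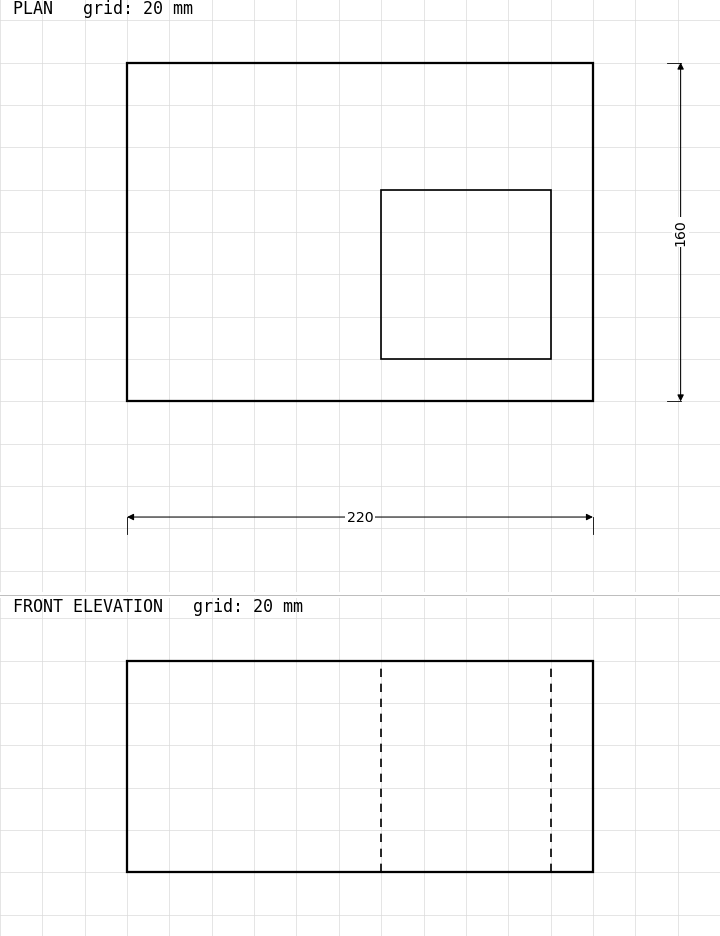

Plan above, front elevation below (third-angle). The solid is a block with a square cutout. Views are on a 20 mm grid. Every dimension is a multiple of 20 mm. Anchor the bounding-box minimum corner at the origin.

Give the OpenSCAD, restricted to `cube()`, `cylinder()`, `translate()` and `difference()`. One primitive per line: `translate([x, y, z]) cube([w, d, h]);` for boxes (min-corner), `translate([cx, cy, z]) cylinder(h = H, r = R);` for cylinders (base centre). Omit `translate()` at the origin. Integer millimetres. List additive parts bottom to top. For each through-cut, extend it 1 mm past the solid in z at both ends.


difference() {
  cube([220, 160, 100]);
  translate([120, 20, -1]) cube([80, 80, 102]);
}


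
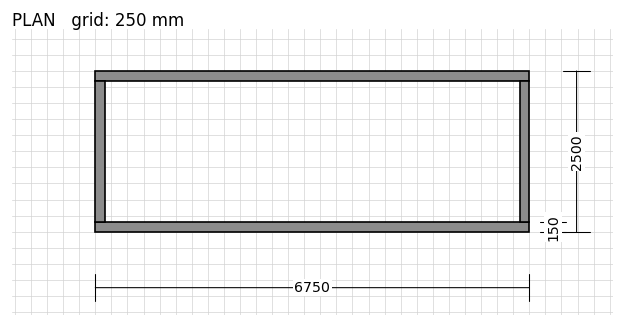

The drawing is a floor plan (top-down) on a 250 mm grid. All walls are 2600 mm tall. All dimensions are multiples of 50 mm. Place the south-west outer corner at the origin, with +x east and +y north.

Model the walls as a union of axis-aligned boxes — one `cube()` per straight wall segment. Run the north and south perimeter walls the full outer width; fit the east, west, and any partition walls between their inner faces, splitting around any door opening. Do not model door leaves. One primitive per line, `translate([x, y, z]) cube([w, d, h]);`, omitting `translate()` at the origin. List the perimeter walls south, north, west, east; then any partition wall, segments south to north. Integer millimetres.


cube([6750, 150, 2600]);
translate([0, 2350, 0]) cube([6750, 150, 2600]);
translate([0, 150, 0]) cube([150, 2200, 2600]);
translate([6600, 150, 0]) cube([150, 2200, 2600]);


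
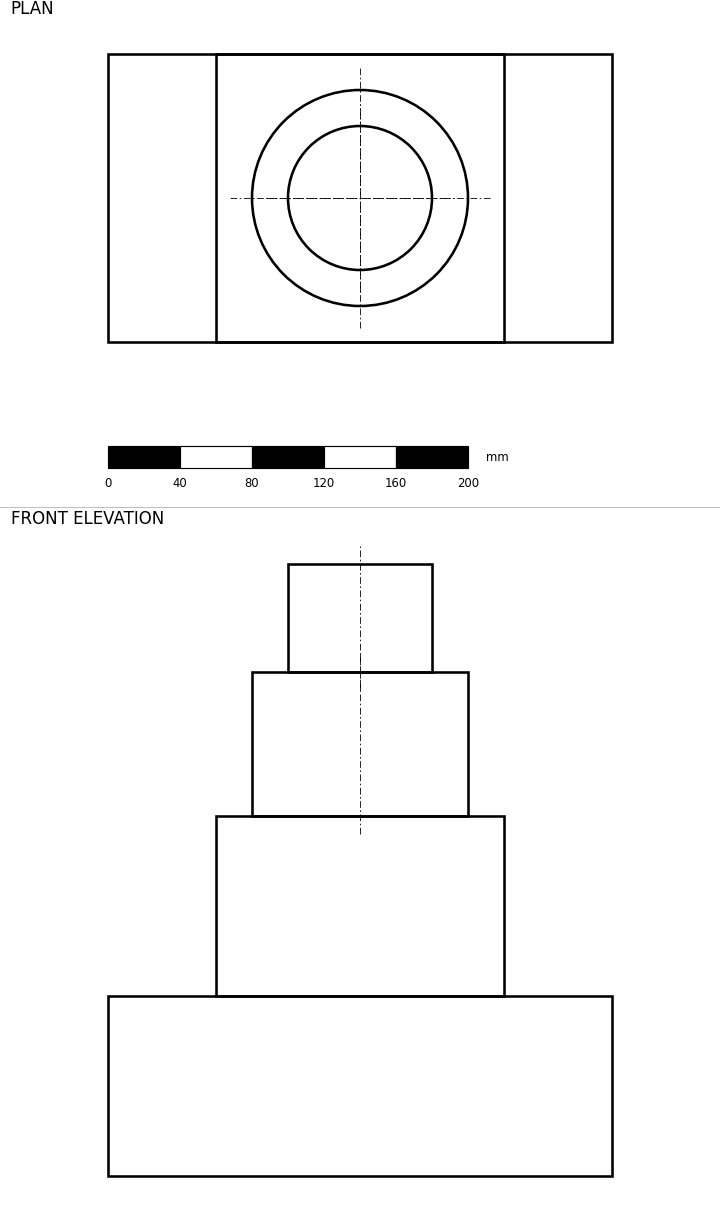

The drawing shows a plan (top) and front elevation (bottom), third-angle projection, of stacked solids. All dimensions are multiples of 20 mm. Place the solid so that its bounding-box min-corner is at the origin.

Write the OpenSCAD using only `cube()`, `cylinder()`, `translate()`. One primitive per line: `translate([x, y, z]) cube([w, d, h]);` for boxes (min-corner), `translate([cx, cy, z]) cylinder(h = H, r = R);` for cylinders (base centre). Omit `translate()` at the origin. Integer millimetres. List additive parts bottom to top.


cube([280, 160, 100]);
translate([60, 0, 100]) cube([160, 160, 100]);
translate([140, 80, 200]) cylinder(h = 80, r = 60);
translate([140, 80, 280]) cylinder(h = 60, r = 40);


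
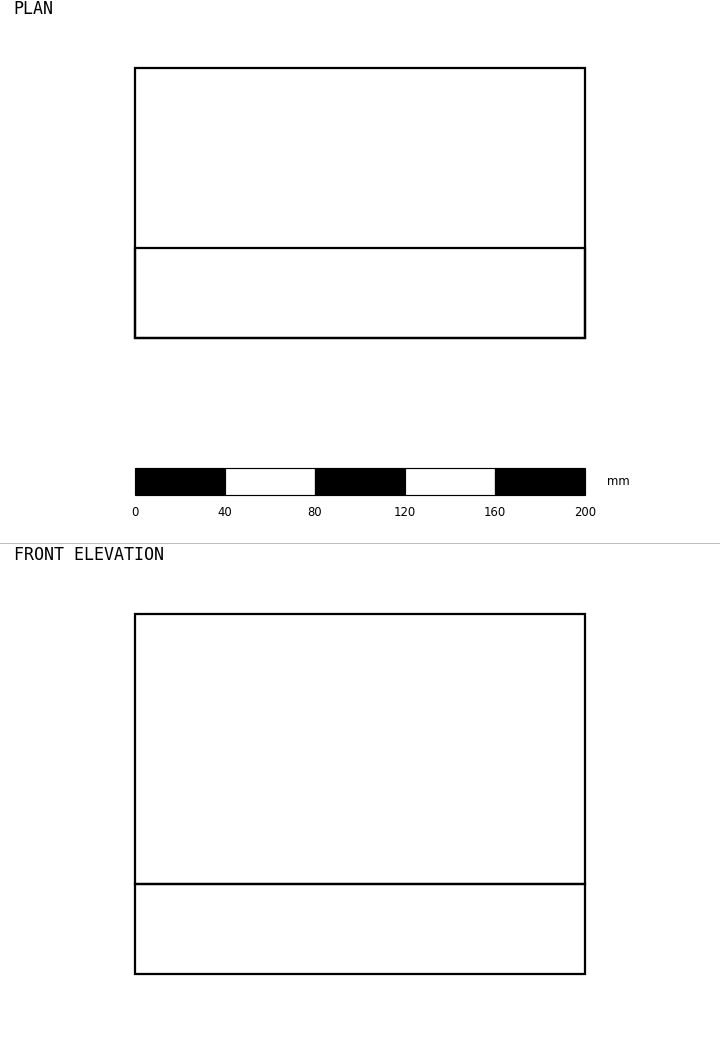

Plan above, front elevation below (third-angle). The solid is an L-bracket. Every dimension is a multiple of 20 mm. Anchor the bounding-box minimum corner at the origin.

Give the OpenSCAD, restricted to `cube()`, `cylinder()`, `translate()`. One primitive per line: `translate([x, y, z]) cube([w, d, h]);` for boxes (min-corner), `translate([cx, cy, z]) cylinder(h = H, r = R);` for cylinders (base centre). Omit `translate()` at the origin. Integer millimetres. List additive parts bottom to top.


cube([200, 120, 40]);
translate([0, 0, 40]) cube([200, 40, 120]);
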